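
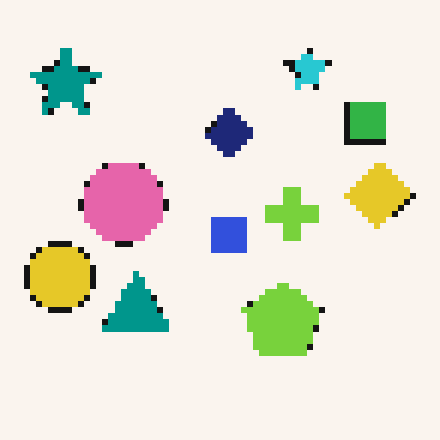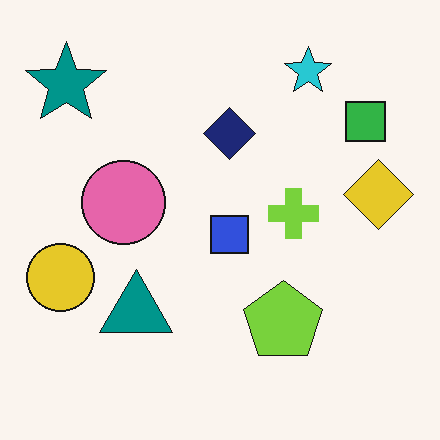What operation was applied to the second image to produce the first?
Moderately pixelated.

Shapes are reduced to large square blocks; fine edges and outlines are lost — a downscale-then-upscale (mosaic) effect.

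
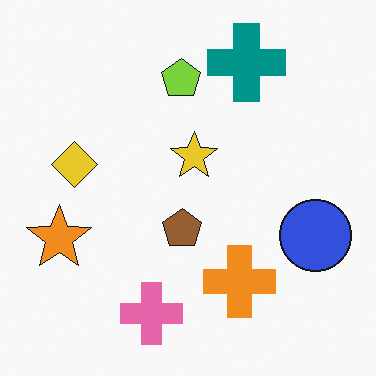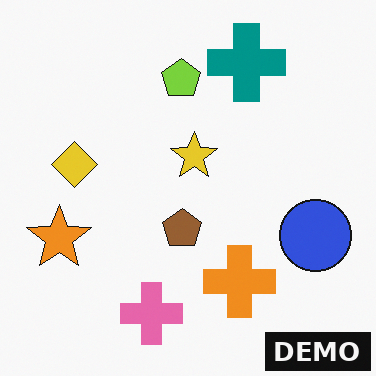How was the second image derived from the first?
The second image is the first watermarked with the text "DEMO" in the lower-right corner.

A dark label reading "DEMO" appears in the lower-right corner.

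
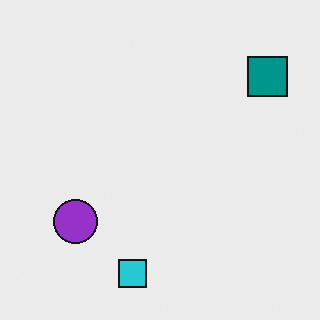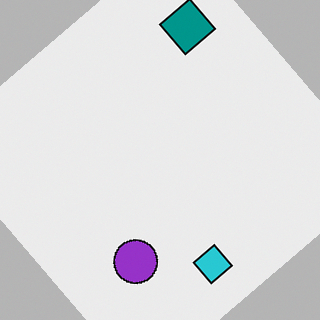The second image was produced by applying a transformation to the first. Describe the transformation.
The transformation is: rotated counter-clockwise by a large amount — several tens of degrees.

Every shape is tilted by the same angle and the image corners show triangular fill wedges — a whole-image rotation by a non-right angle.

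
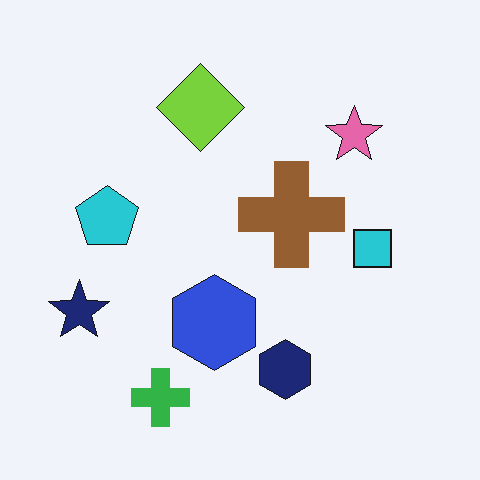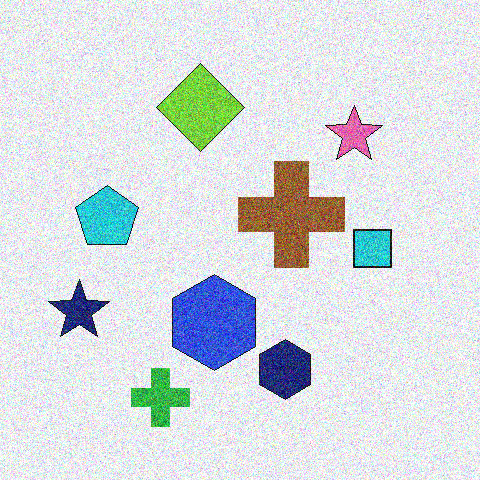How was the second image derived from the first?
Degraded with a thick layer of grain.

Random speckle covers the whole image, including the flat background.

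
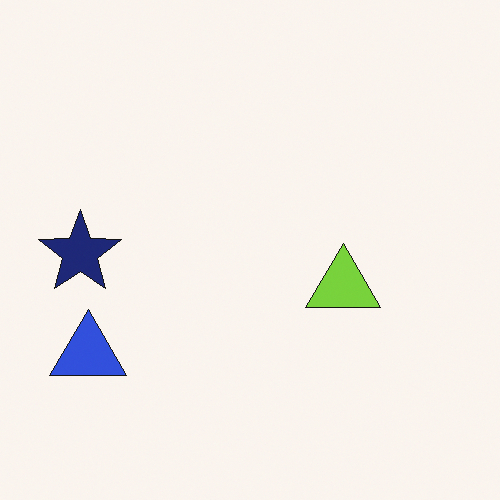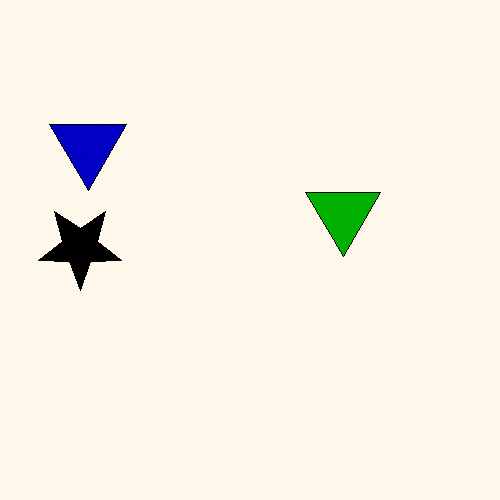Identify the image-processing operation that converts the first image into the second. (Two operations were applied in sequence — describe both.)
It was flipped vertically (top ↔ bottom), then boosted in contrast.

The blue triangle is in the bottom-left of the first image and the top-left of the second — shapes on opposite sides of the horizontal midline have swapped in a mirror flip. Tones are pushed away from mid-grey across the whole image — a global contrast change.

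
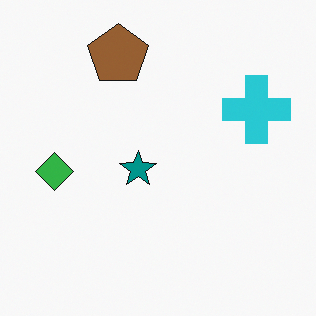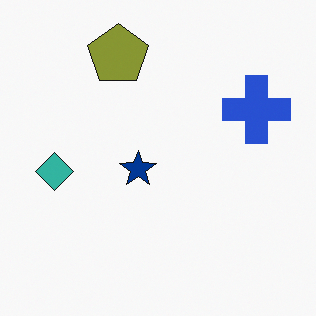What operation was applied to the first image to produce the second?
The transformation is: hue-shifted slightly.

Every shape's color has rotated by the same amount around the hue wheel — a uniform hue shift.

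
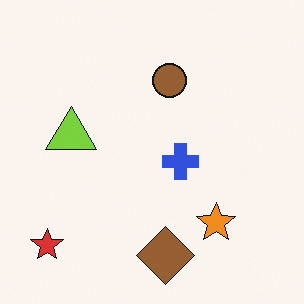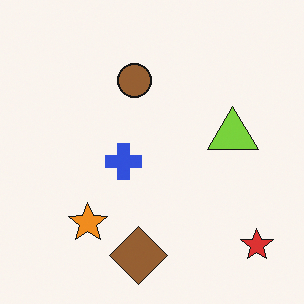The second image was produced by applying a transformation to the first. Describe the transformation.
The transformation is: flipped horizontally (left ↔ right).

The red star is in the bottom-left of the first image and the bottom-right of the second — shapes on opposite sides of the vertical midline have swapped in a mirror flip.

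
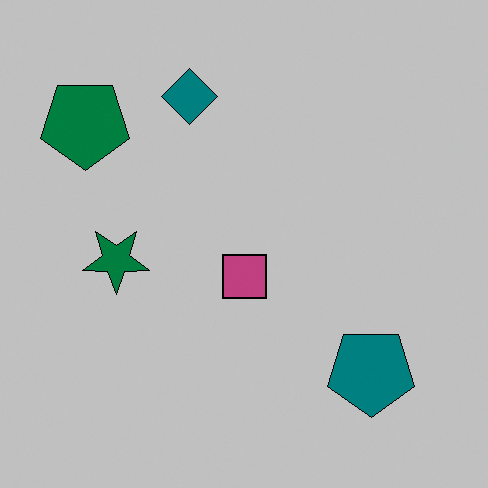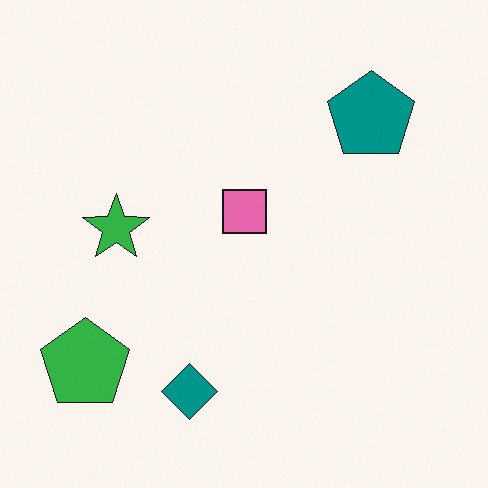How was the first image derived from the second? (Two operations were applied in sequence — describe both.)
The transformation is: aggressively posterized, then flipped vertically (top ↔ bottom).

Each flat color has snapped to a coarser quantized level — most visibly, the near-white background has dropped to a flat grey. The teal diamond is in the bottom of the second image and the top of the first — shapes on opposite sides of the horizontal midline have swapped in a mirror flip.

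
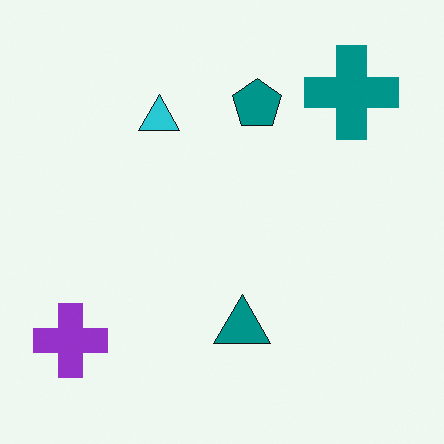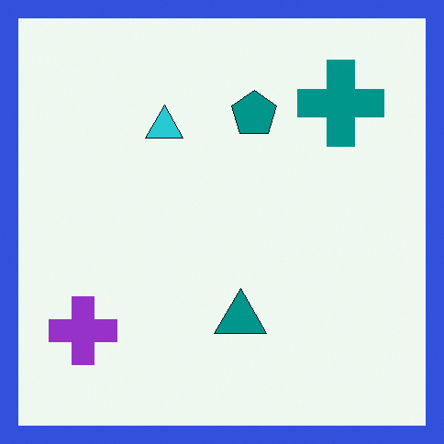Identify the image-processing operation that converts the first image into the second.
It was framed with a blue border.

A solid blue frame runs around the edge of the second image, with the content slightly shrunk inside it.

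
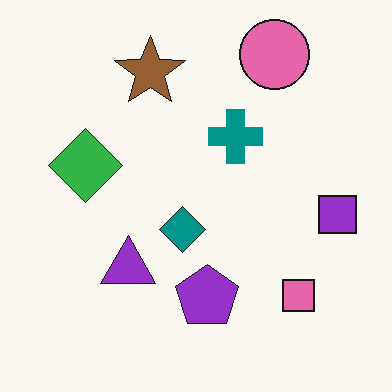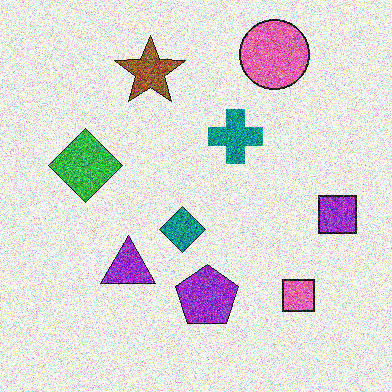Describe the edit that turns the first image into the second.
This is the original image degraded with a thick layer of grain.

Random speckle covers the whole image, including the flat background.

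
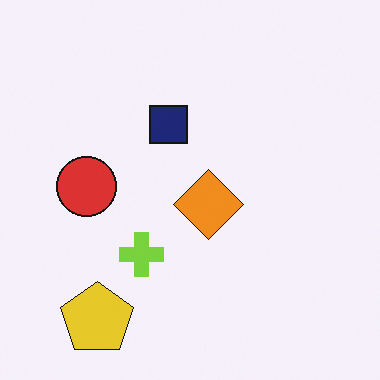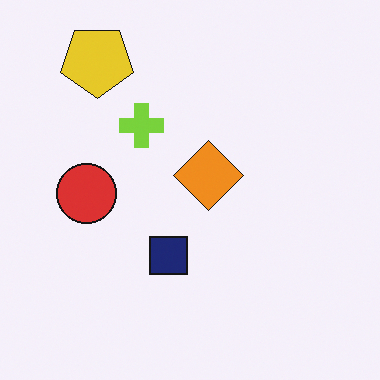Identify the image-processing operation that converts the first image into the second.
It was flipped vertically (top ↔ bottom).

The yellow pentagon is in the bottom-left of the first image and the top-left of the second — shapes on opposite sides of the horizontal midline have swapped in a mirror flip.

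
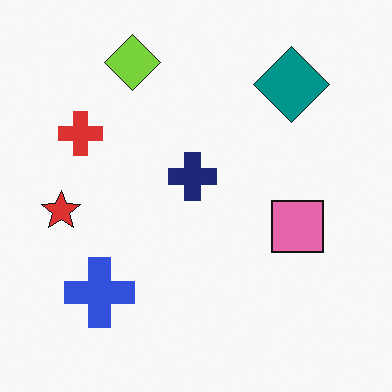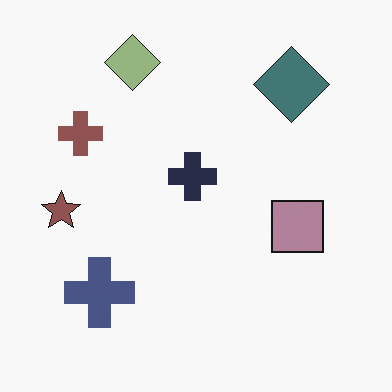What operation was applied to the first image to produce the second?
It was heavily desaturated.

All colors are more muted and greyish — a global saturation change.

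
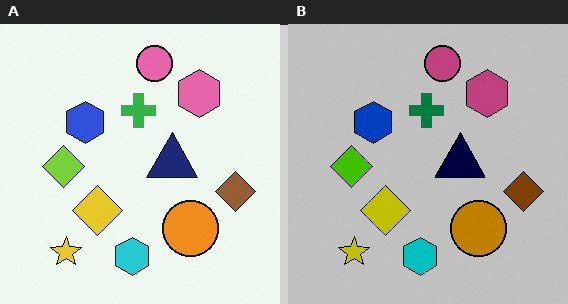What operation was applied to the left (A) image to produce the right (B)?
The transformation is: heavily posterized to just a handful of flat colors.

Each flat color has snapped to a coarser quantized level — most visibly, the near-white background has dropped to a flat grey.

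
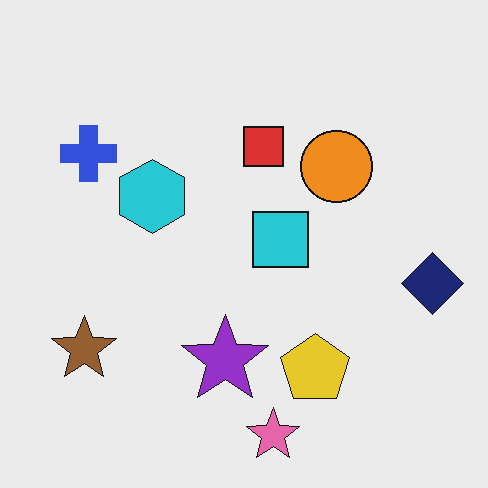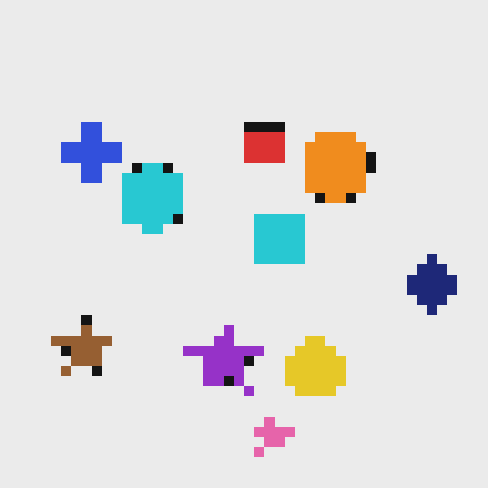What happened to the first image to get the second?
Coarsely pixelated.

Shapes are reduced to large square blocks; fine edges and outlines are lost — a downscale-then-upscale (mosaic) effect.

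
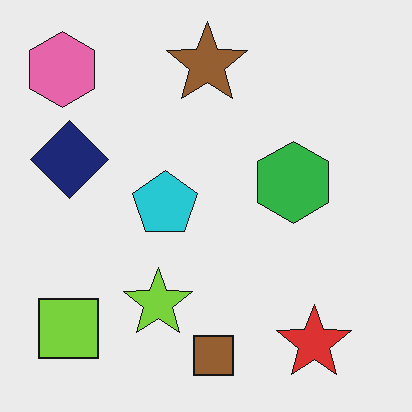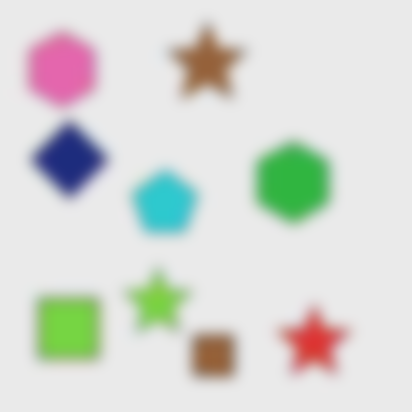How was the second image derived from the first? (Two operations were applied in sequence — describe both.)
This is the original image heavily JPEG-compressed with obvious blocking artifacts, then strongly gaussian-blurred.

Blocky 8×8 compression artifacts appear around shape edges and the flat background shows ringing — characteristic JPEG degradation. Shape edges and outlines are uniformly softened across the whole image.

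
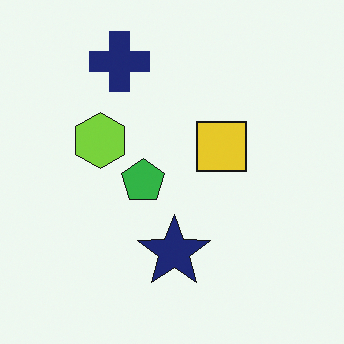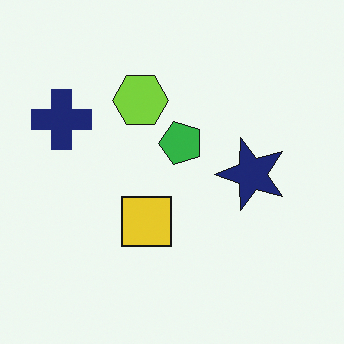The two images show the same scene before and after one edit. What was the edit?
The second image is the first transposed (reflected across the top-left ↔ bottom-right diagonal).

Shapes have swapped their row and column positions — what was in the top-right is now in the bottom-left — a diagonal reflection.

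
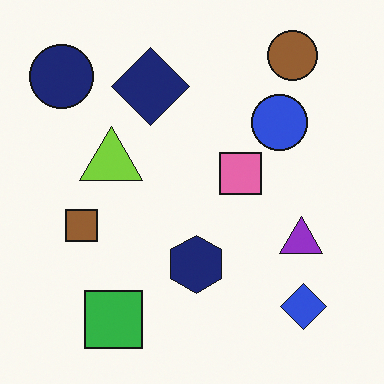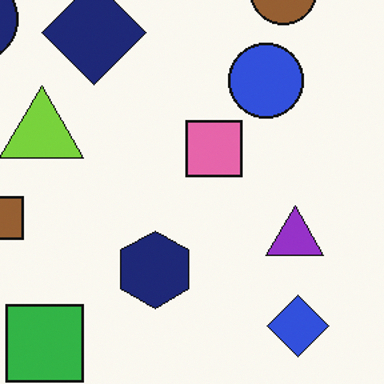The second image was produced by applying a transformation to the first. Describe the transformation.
Cropped to a modestly smaller region and rescaled.

The visible shapes are larger and the field of view is narrower; shapes near the original edges may be partly or wholly outside the frame — a crop-and-rescale.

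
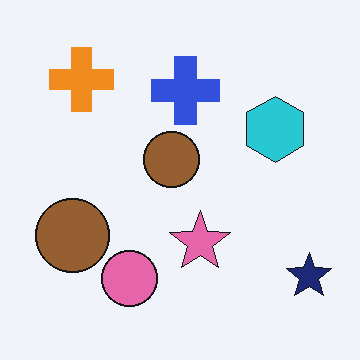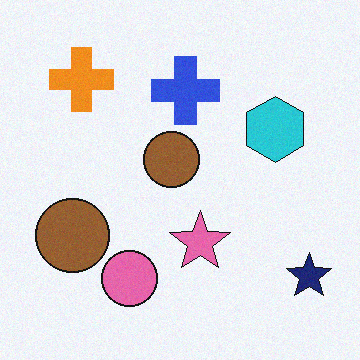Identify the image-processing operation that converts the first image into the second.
It was degraded with a light layer of grain.

Random speckle covers the whole image, including the flat background.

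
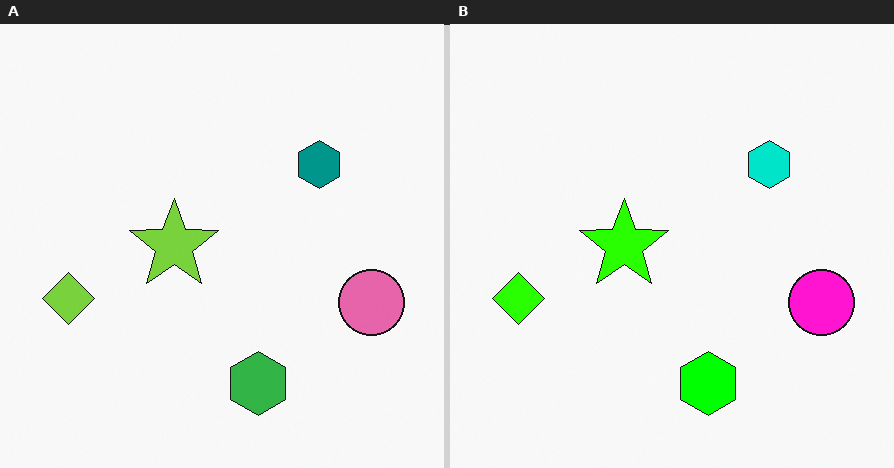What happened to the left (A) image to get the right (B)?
The image was heavily oversaturated.

All colors are more vivid — a global saturation change.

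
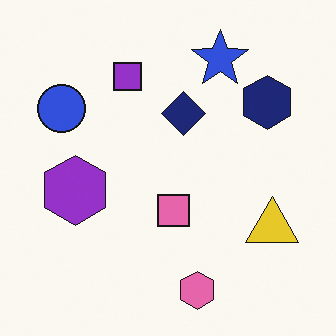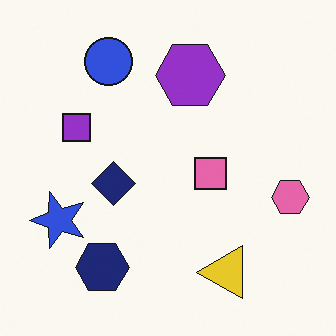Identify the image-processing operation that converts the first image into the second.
The transformation is: transposed (reflected across the top-left ↔ bottom-right diagonal).

Shapes have swapped their row and column positions — what was in the top-right is now in the bottom-left — a diagonal reflection.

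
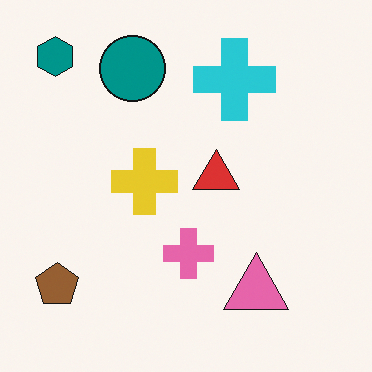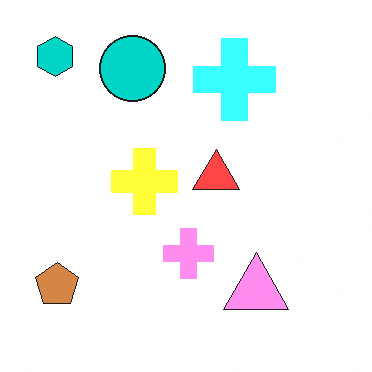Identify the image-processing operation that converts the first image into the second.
It was substantially brightened.

Every pixel — background and shapes alike — is uniformly brightened.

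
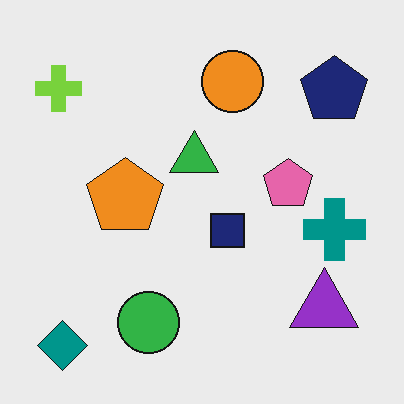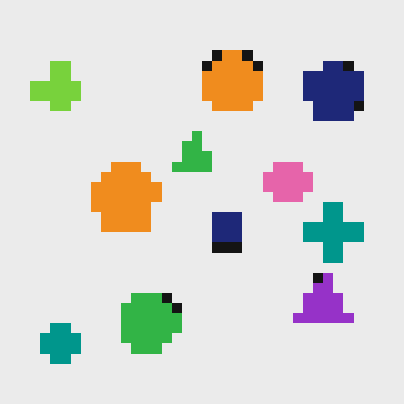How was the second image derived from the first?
The image was coarsely pixelated.

Shapes are reduced to large square blocks; fine edges and outlines are lost — a downscale-then-upscale (mosaic) effect.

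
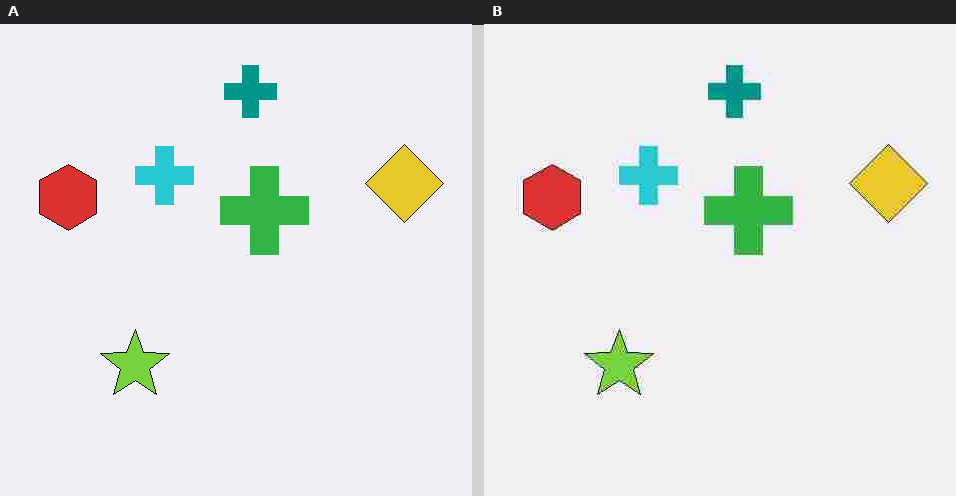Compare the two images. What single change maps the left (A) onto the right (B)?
The image was degraded with heavy JPEG compression.

Blocky 8×8 compression artifacts appear around shape edges and the flat background shows ringing — characteristic JPEG degradation.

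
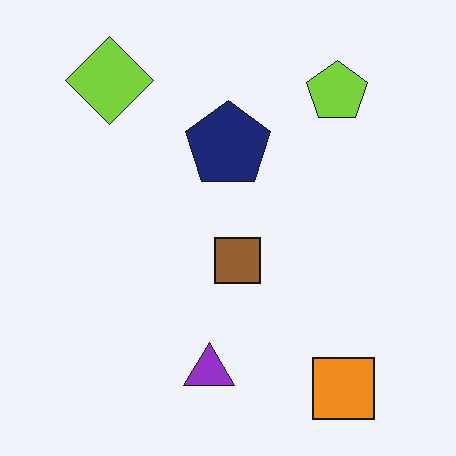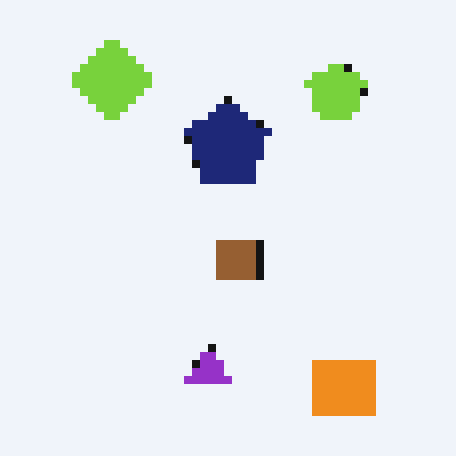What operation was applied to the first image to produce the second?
It was moderately pixelated.

Shapes are reduced to large square blocks; fine edges and outlines are lost — a downscale-then-upscale (mosaic) effect.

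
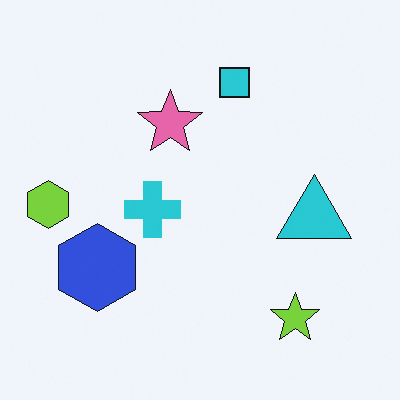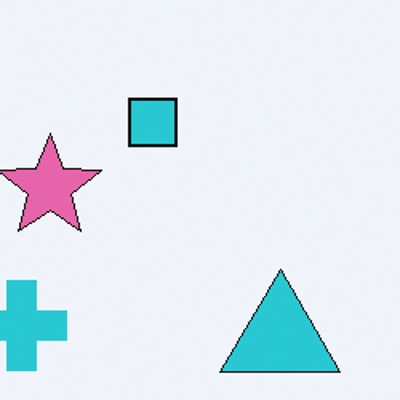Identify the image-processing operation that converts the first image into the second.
The image was cropped to a modestly smaller region and rescaled.

The visible shapes are larger and the field of view is narrower; shapes near the original edges may be partly or wholly outside the frame — a crop-and-rescale.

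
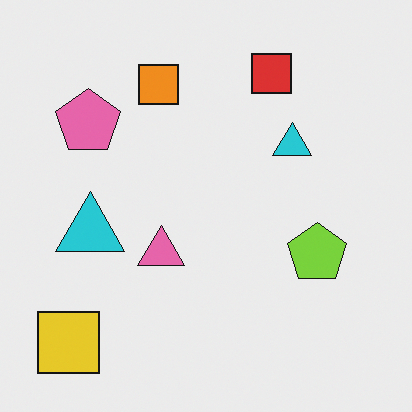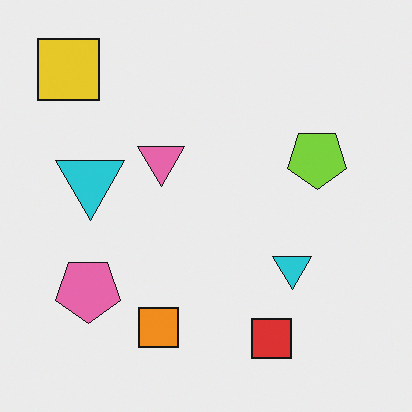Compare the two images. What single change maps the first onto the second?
The transformation is: flipped vertically (top ↔ bottom).

The yellow square is in the bottom-left of the first image and the top-left of the second — shapes on opposite sides of the horizontal midline have swapped in a mirror flip.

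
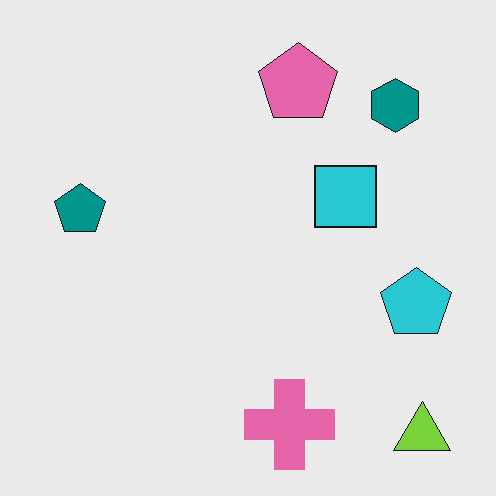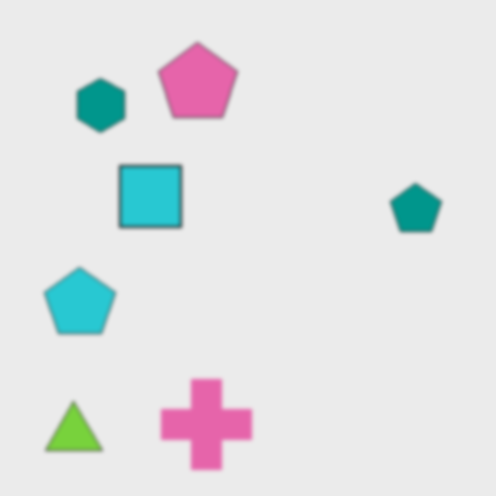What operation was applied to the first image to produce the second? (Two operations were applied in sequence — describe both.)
Slightly softened, then flipped horizontally (left ↔ right).

Shape edges and outlines are uniformly softened across the whole image. The lime triangle is in the bottom-right of the first image and the bottom-left of the second — shapes on opposite sides of the vertical midline have swapped in a mirror flip.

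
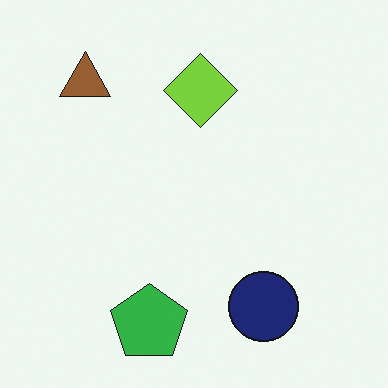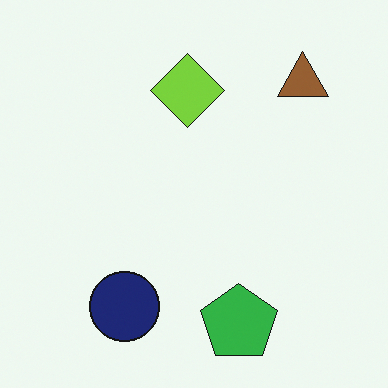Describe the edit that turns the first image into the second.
Flipped horizontally (left ↔ right).

The brown triangle is in the top-left of the first image and the top-right of the second — shapes on opposite sides of the vertical midline have swapped in a mirror flip.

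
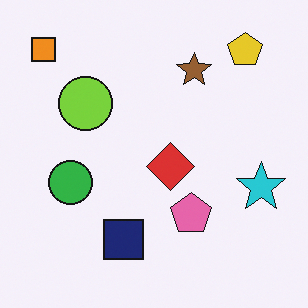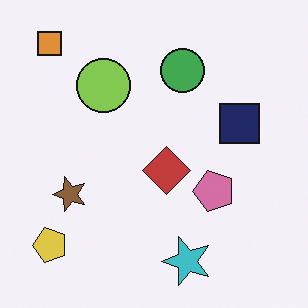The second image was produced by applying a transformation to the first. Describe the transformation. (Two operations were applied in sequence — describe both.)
Slightly desaturated, then transposed (reflected across the top-left ↔ bottom-right diagonal).

All colors are more muted and greyish — a global saturation change. Shapes have swapped their row and column positions — what was in the top-right is now in the bottom-left — a diagonal reflection.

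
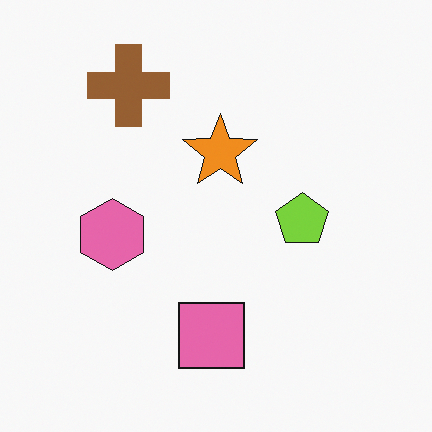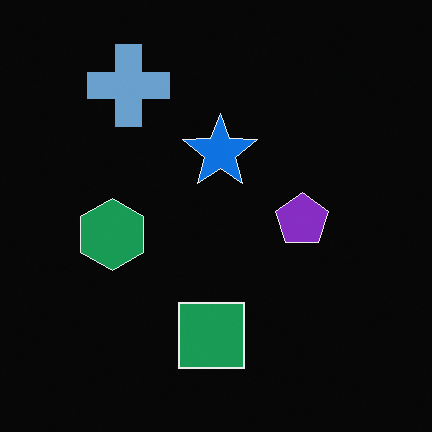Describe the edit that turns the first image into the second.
The image was color-inverted (negative).

The light background has become dark and every shape's color is its complement — a photographic negative.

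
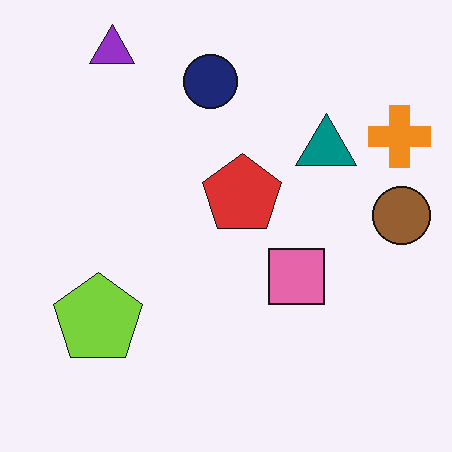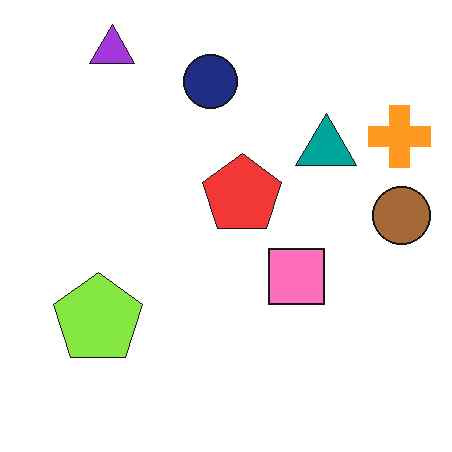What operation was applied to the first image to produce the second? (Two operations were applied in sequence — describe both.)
It was brightened a little, then given moderate JPEG compression.

Every pixel — background and shapes alike — is uniformly brightened. Blocky 8×8 compression artifacts appear around shape edges and the flat background shows ringing — characteristic JPEG degradation.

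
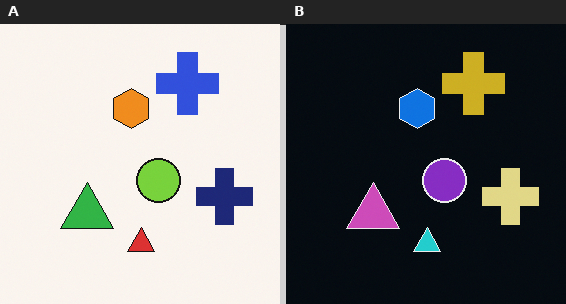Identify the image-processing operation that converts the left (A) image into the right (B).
This is the original image color-inverted (negative).

The light background has become dark and every shape's color is its complement — a photographic negative.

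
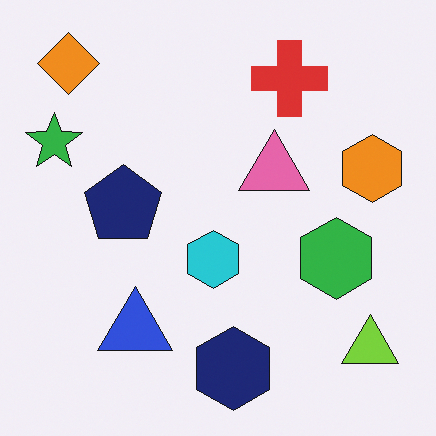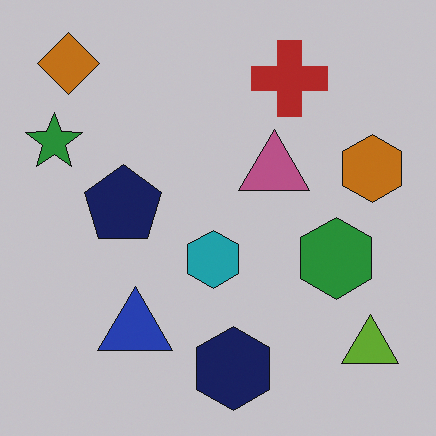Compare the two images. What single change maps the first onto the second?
It was darkened a little.

Every pixel — background and shapes alike — is uniformly darkened.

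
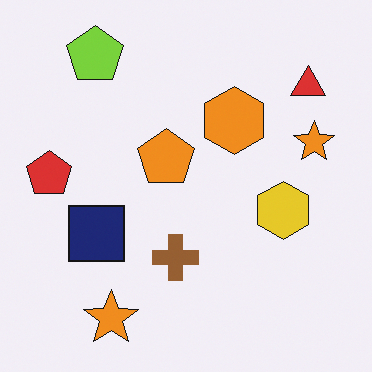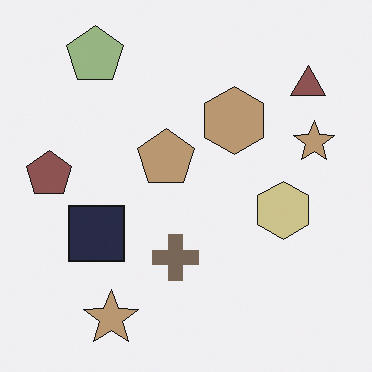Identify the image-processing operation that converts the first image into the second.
The second image is the first heavily desaturated.

All colors are more muted and greyish — a global saturation change.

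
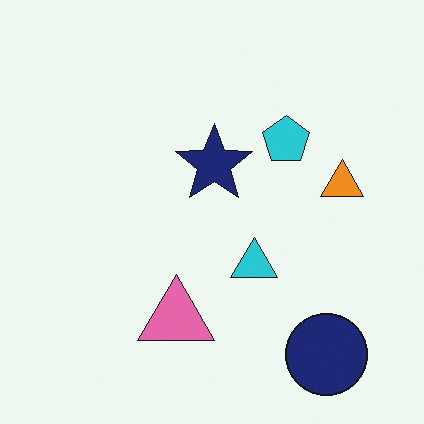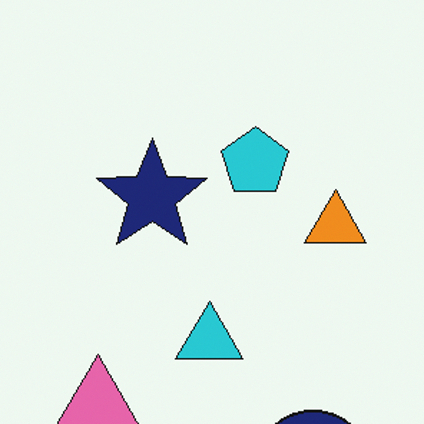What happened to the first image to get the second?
The transformation is: cropped slightly and scaled back up.

The visible shapes are larger and the field of view is narrower; shapes near the original edges may be partly or wholly outside the frame — a crop-and-rescale.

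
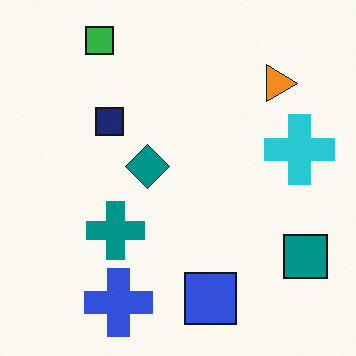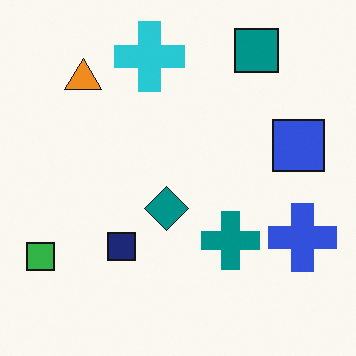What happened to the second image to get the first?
This is the original image rotated 90° clockwise.

The green square sits in the bottom-left of the second image and the top-left of the first — consistent with a whole-image 90° clockwise rotation.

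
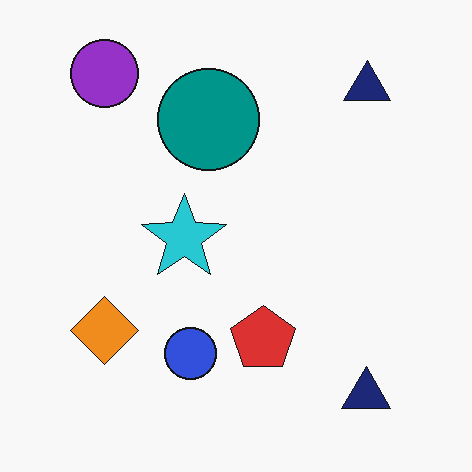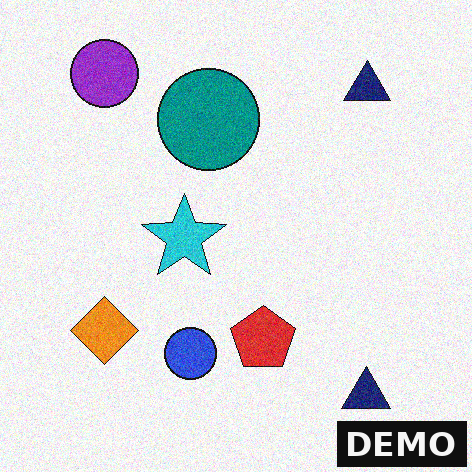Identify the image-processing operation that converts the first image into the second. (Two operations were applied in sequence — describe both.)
The transformation is: degraded with visible gaussian noise, then watermarked with the text "DEMO" in the lower-right corner.

Random speckle covers the whole image, including the flat background. A dark label reading "DEMO" appears in the lower-right corner.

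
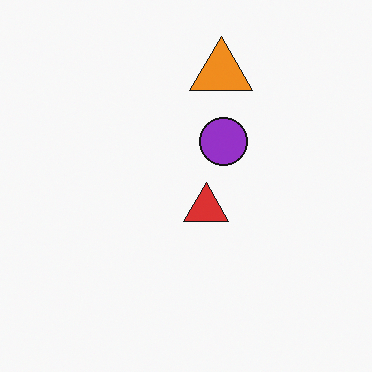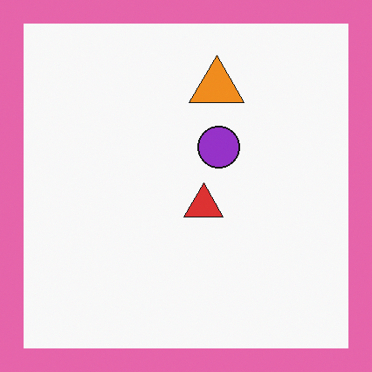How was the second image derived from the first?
The transformation is: framed with a pink border.

A solid pink frame runs around the edge of the second image, with the content slightly shrunk inside it.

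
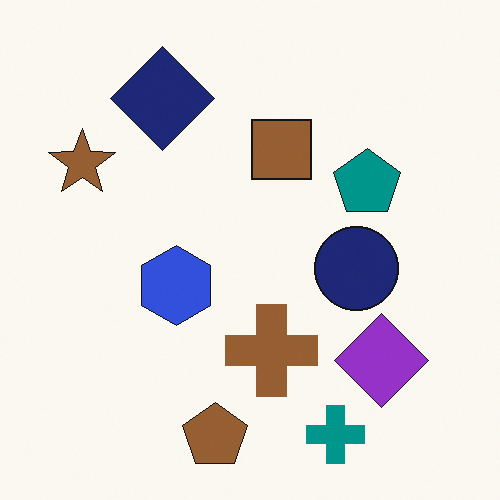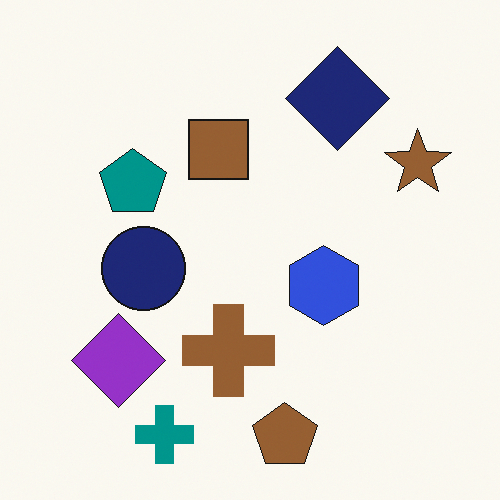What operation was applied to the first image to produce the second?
This is the original image flipped horizontally (left ↔ right).

The brown star is in the top-left of the first image and the top-right of the second — shapes on opposite sides of the vertical midline have swapped in a mirror flip.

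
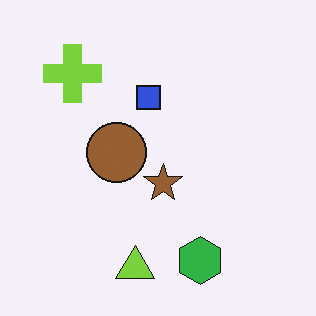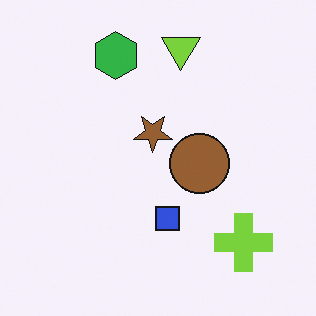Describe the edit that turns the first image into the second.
It was rotated 180°.

The lime cross sits in the top-left of the first image and the bottom-right of the second — consistent with a whole-image 180° rotation.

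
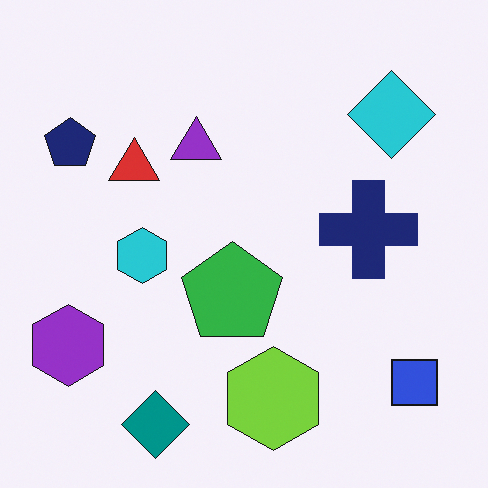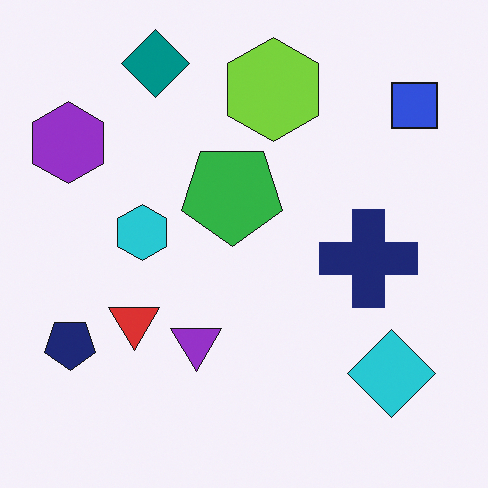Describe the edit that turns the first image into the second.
This is the original image flipped vertically (top ↔ bottom).

The teal diamond is in the bottom-left of the first image and the top-left of the second — shapes on opposite sides of the horizontal midline have swapped in a mirror flip.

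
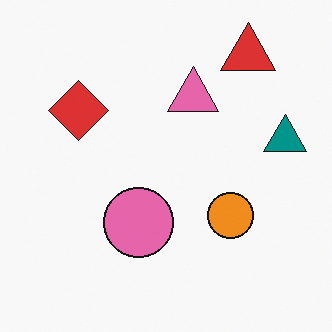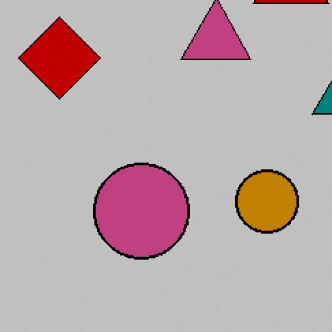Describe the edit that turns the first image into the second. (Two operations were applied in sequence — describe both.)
This is the original image cropped slightly and scaled back up, then aggressively posterized.

The visible shapes are larger and the field of view is narrower; shapes near the original edges may be partly or wholly outside the frame — a crop-and-rescale. Each flat color has snapped to a coarser quantized level — most visibly, the near-white background has dropped to a flat grey.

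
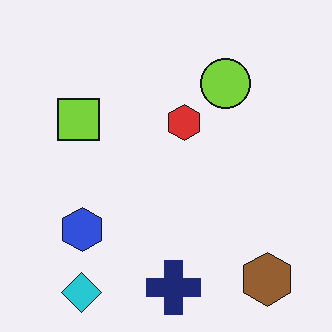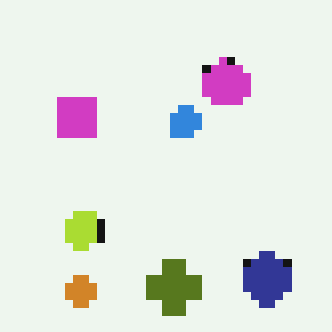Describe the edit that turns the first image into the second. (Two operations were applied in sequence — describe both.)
This is the original image pixelated into visible square blocks, then hue-shifted through roughly half the color wheel.

Shapes are reduced to large square blocks; fine edges and outlines are lost — a downscale-then-upscale (mosaic) effect. Every shape's color has rotated by the same amount around the hue wheel — a uniform hue shift.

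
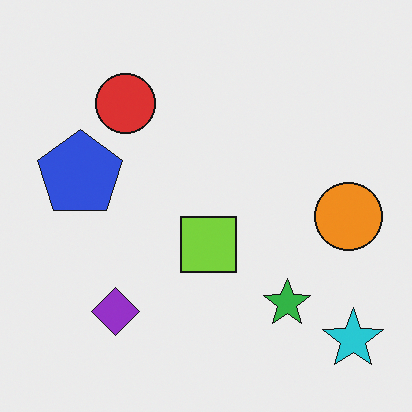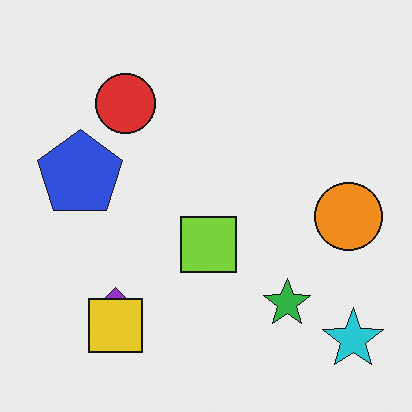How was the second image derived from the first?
This is the original image overlaid with an additional yellow square.

A yellow square appears in the second image that is absent from the first.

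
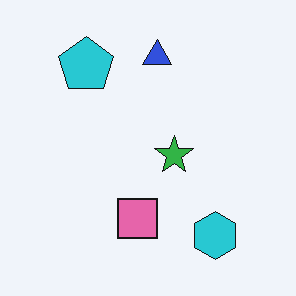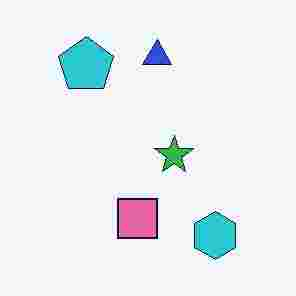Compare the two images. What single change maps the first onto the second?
Heavily JPEG-compressed with obvious blocking artifacts.

Blocky 8×8 compression artifacts appear around shape edges and the flat background shows ringing — characteristic JPEG degradation.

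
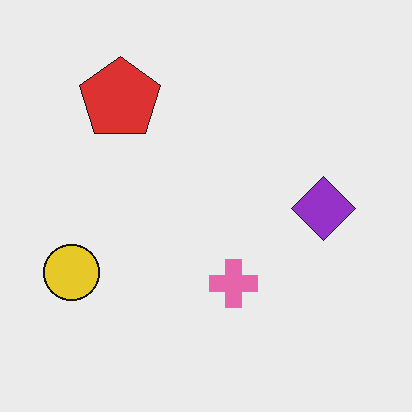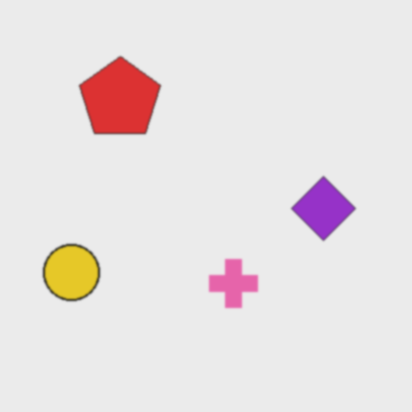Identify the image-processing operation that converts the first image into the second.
The second image is the first slightly softened.

Shape edges and outlines are uniformly softened across the whole image.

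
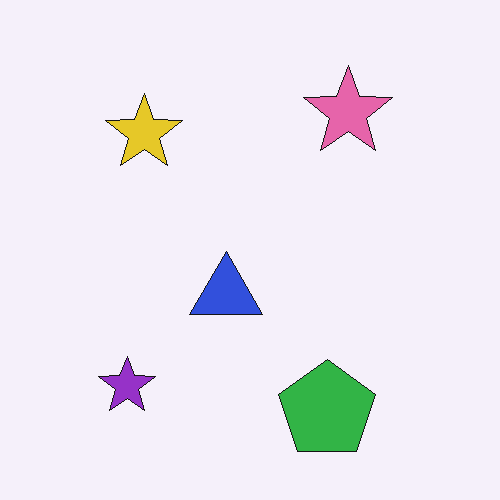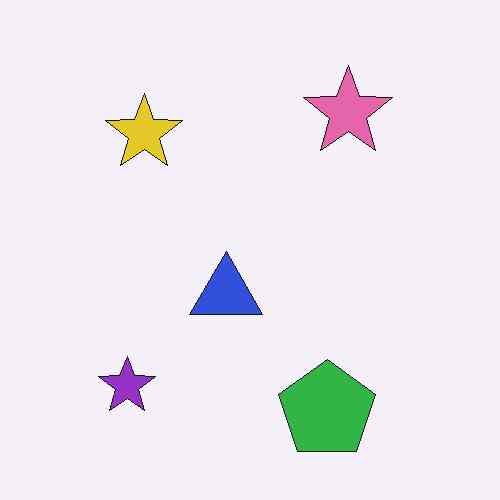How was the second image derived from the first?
The transformation is: JPEG-compressed with visible artifacts.

Blocky 8×8 compression artifacts appear around shape edges and the flat background shows ringing — characteristic JPEG degradation.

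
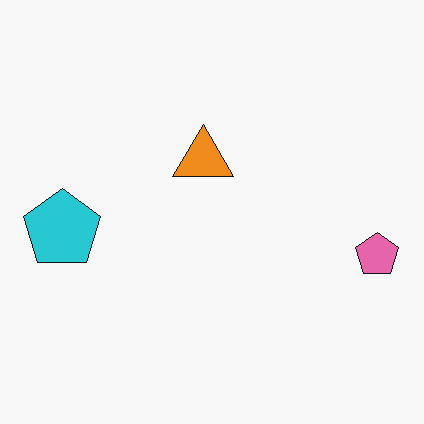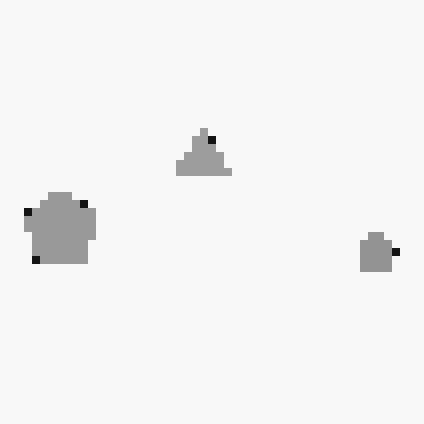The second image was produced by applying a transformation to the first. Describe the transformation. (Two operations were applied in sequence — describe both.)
The transformation is: converted to grayscale, then moderately pixelated.

All color is removed — every shape is now a shade of grey. Shapes are reduced to large square blocks; fine edges and outlines are lost — a downscale-then-upscale (mosaic) effect.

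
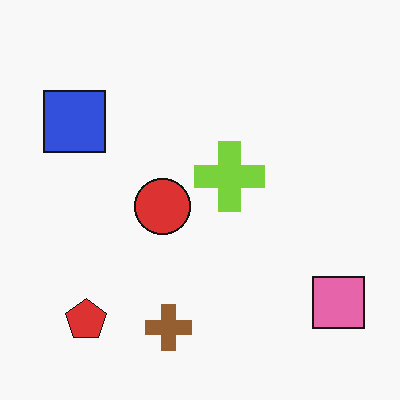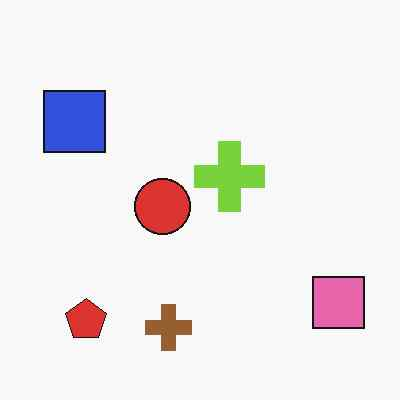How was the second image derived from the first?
This is the original image given moderate JPEG compression.

Blocky 8×8 compression artifacts appear around shape edges and the flat background shows ringing — characteristic JPEG degradation.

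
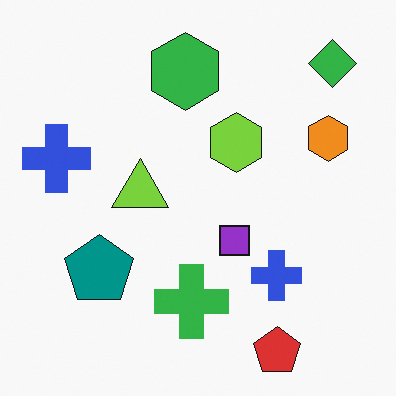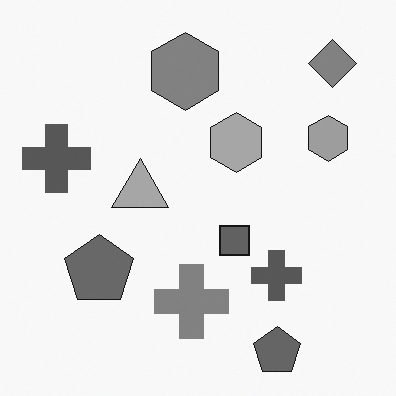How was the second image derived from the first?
The second image is the first converted to grayscale.

All color is removed — every shape is now a shade of grey.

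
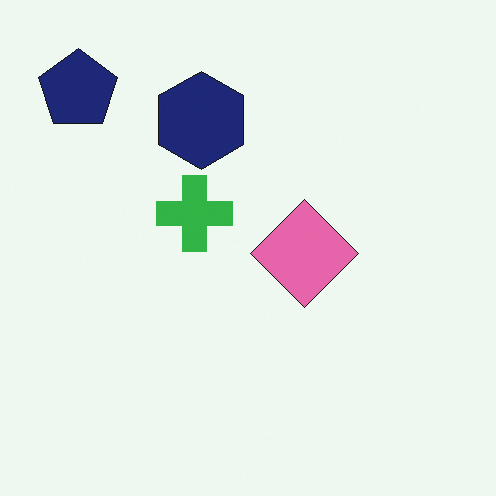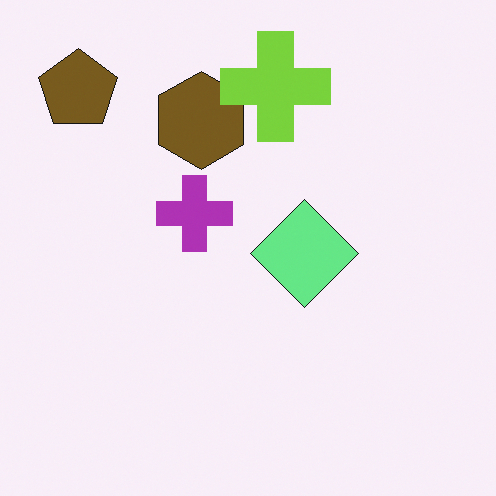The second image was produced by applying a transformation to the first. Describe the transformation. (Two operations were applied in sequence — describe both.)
The image was hue-shifted through roughly half the color wheel, then overlaid with an additional lime cross.

Every shape's color has rotated by the same amount around the hue wheel — a uniform hue shift. A lime cross appears in the second image that is absent from the first.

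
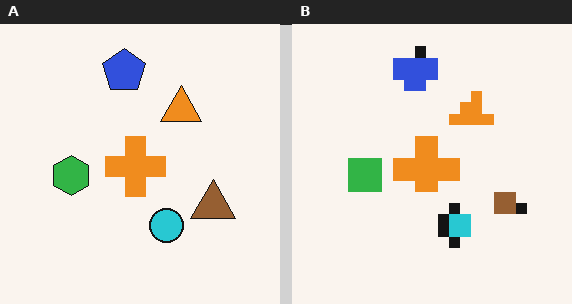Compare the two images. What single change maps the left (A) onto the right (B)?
The transformation is: coarsely pixelated.

Shapes are reduced to large square blocks; fine edges and outlines are lost — a downscale-then-upscale (mosaic) effect.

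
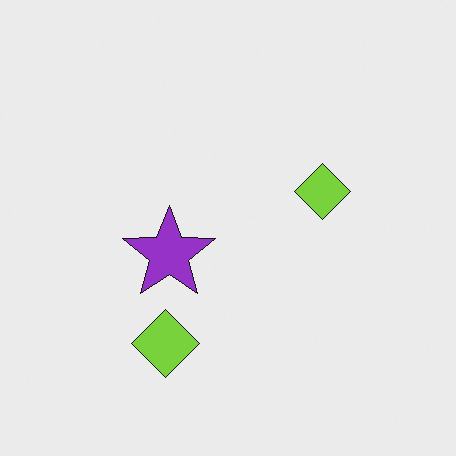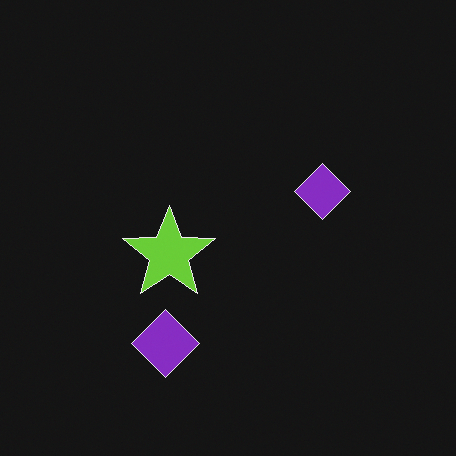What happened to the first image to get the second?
The transformation is: color-inverted (negative).

The light background has become dark and every shape's color is its complement — a photographic negative.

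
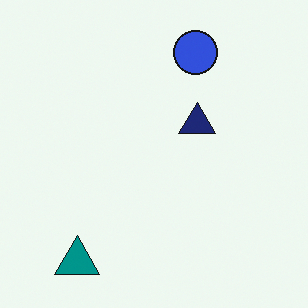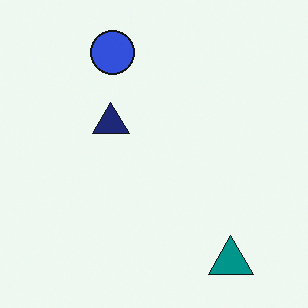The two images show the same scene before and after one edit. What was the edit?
This is the original image flipped horizontally (left ↔ right).

The teal triangle is in the bottom-left of the first image and the bottom-right of the second — shapes on opposite sides of the vertical midline have swapped in a mirror flip.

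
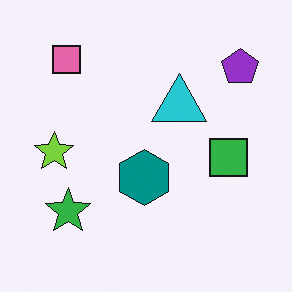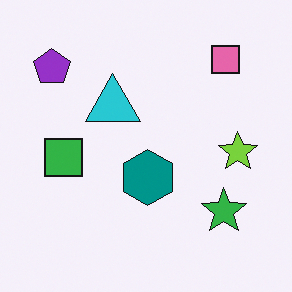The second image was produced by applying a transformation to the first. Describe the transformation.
Flipped horizontally (left ↔ right).

The purple pentagon is in the top-right of the first image and the top-left of the second — shapes on opposite sides of the vertical midline have swapped in a mirror flip.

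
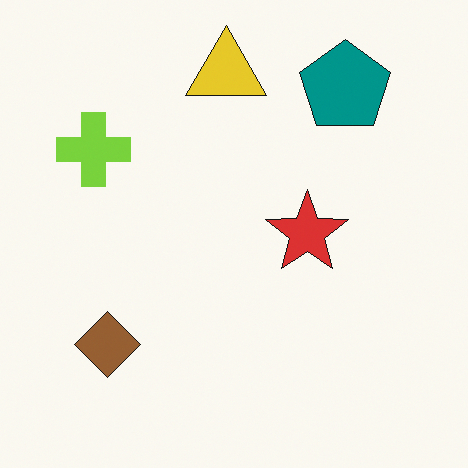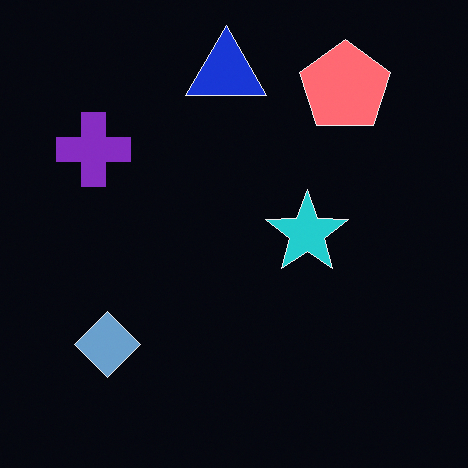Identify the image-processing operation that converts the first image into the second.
This is the original image color-inverted (negative).

The light background has become dark and every shape's color is its complement — a photographic negative.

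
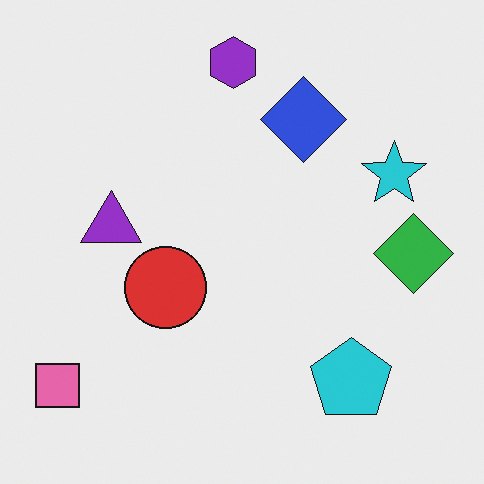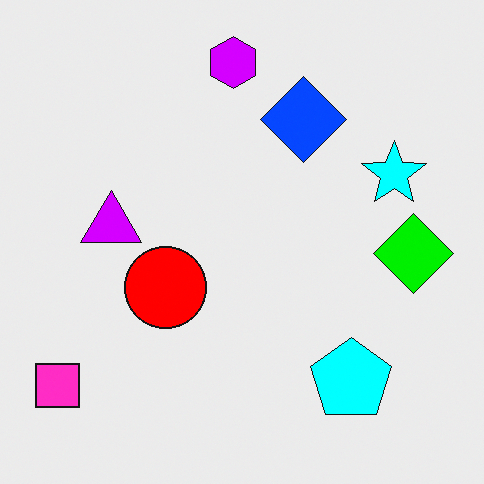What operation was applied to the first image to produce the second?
The transformation is: heavily oversaturated.

All colors are more vivid — a global saturation change.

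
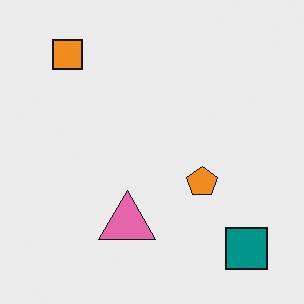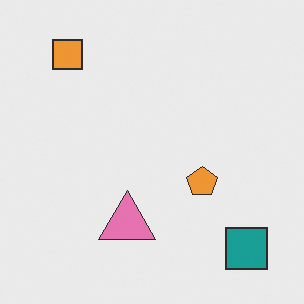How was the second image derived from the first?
The image was given slightly reduced contrast.

Tones are pushed toward mid-grey across the whole image — a global contrast change.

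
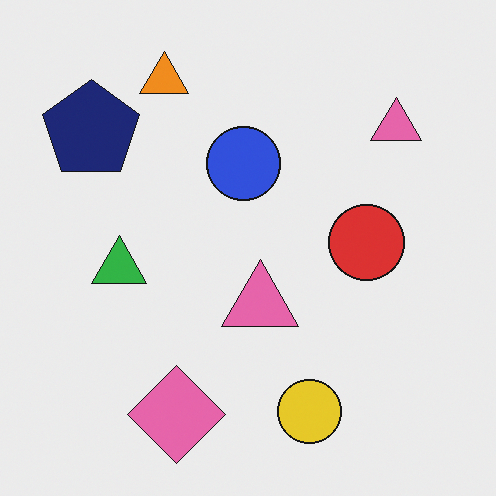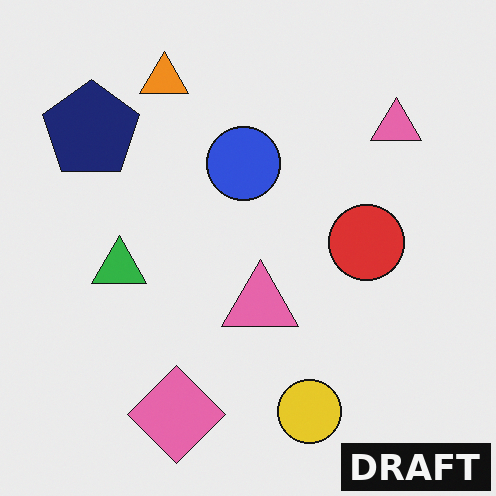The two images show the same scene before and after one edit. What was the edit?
The transformation is: watermarked with the text "DRAFT" in the lower-right corner.

A dark label reading "DRAFT" appears in the lower-right corner.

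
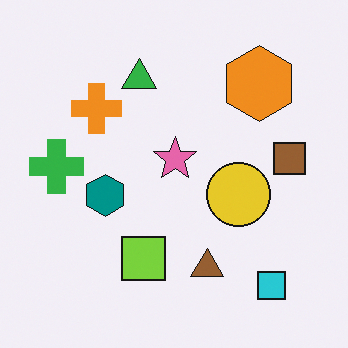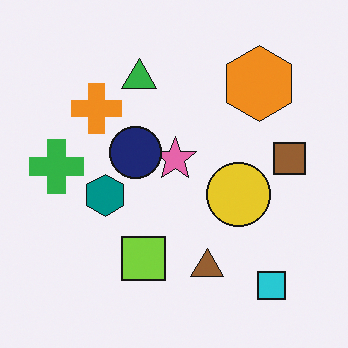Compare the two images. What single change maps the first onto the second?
Overlaid with an additional navy circle.

A navy circle appears in the second image that is absent from the first.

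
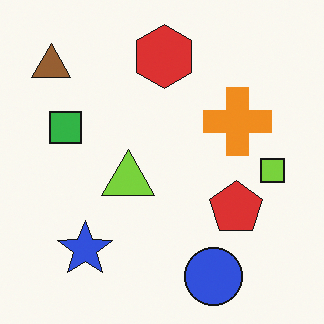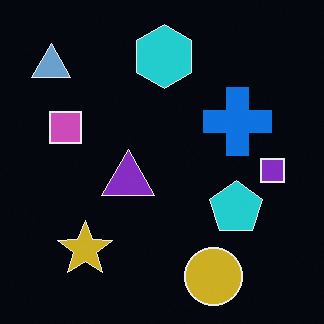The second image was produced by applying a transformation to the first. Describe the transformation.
The image was color-inverted (negative).

The light background has become dark and every shape's color is its complement — a photographic negative.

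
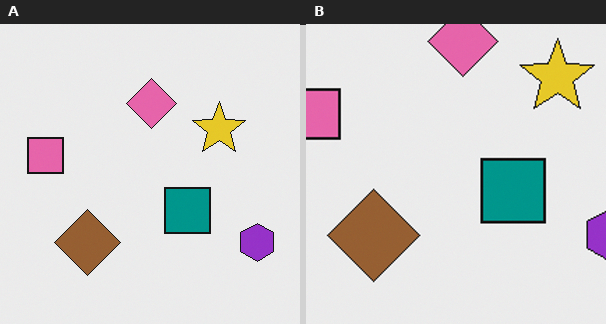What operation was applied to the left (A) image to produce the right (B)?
It was cropped slightly and scaled back up.

The visible shapes are larger and the field of view is narrower; shapes near the original edges may be partly or wholly outside the frame — a crop-and-rescale.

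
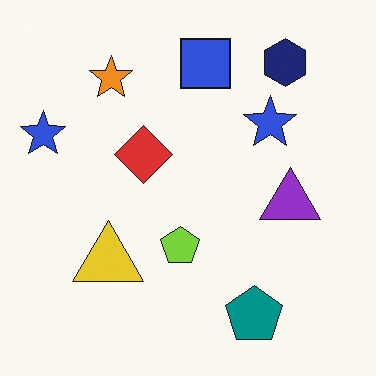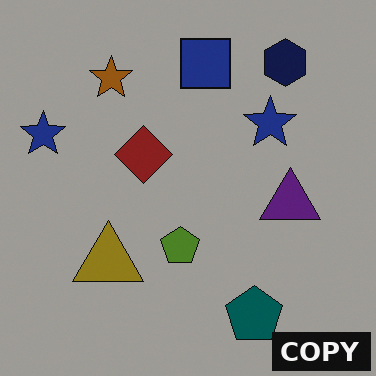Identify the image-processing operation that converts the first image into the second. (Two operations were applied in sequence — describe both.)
The image was noticeably darkened, then watermarked with the text "COPY" in the lower-right corner.

Every pixel — background and shapes alike — is uniformly darkened. A dark label reading "COPY" appears in the lower-right corner.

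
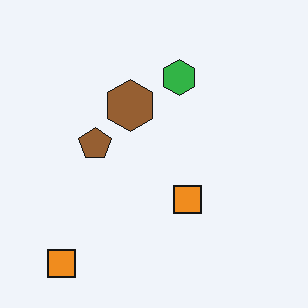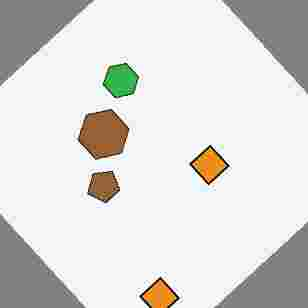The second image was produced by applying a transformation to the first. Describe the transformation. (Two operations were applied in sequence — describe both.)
This is the original image rotated counter-clockwise by a large amount — several tens of degrees, then heavily JPEG-compressed with obvious blocking artifacts.

Every shape is tilted by the same angle and the image corners show triangular fill wedges — a whole-image rotation by a non-right angle. Blocky 8×8 compression artifacts appear around shape edges and the flat background shows ringing — characteristic JPEG degradation.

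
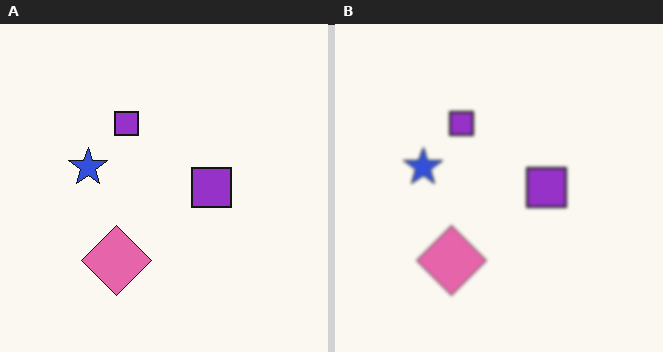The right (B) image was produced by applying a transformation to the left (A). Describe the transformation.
The transformation is: slightly softened.

Shape edges and outlines are uniformly softened across the whole image.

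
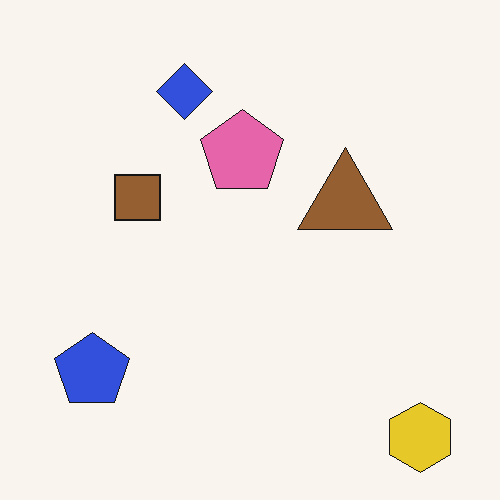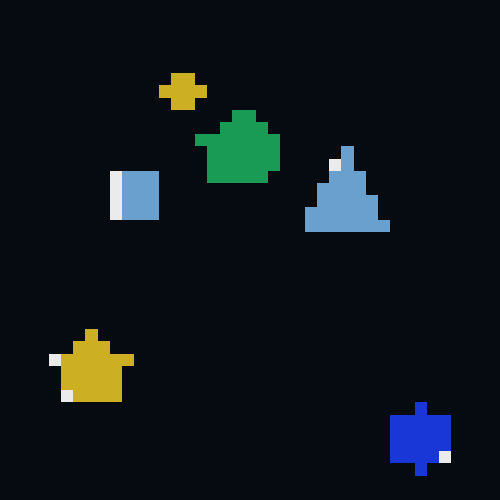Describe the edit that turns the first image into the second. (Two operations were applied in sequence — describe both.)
Color-inverted (negative), then coarsely pixelated.

The light background has become dark and every shape's color is its complement — a photographic negative. Shapes are reduced to large square blocks; fine edges and outlines are lost — a downscale-then-upscale (mosaic) effect.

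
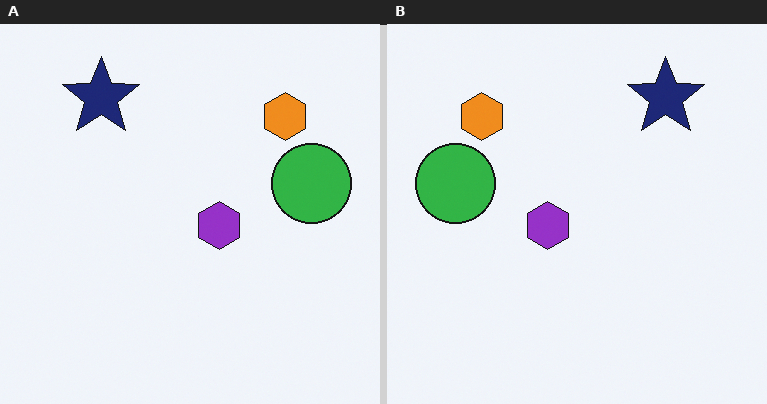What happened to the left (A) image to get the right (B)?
Flipped horizontally (left ↔ right).

The green circle is in the right of the left (A) image and the left of the right (B) — shapes on opposite sides of the vertical midline have swapped in a mirror flip.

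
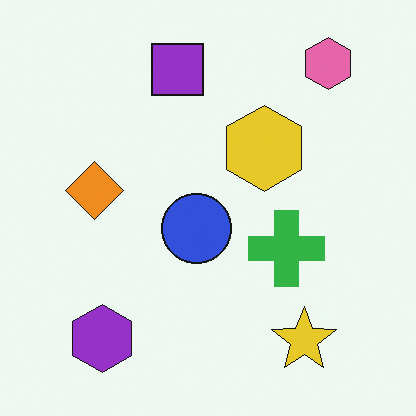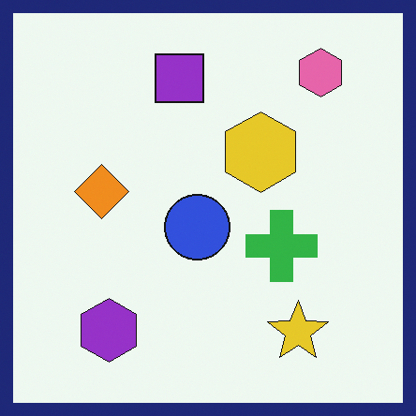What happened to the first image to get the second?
The second image is the first framed with a navy border.

A solid navy frame runs around the edge of the second image, with the content slightly shrunk inside it.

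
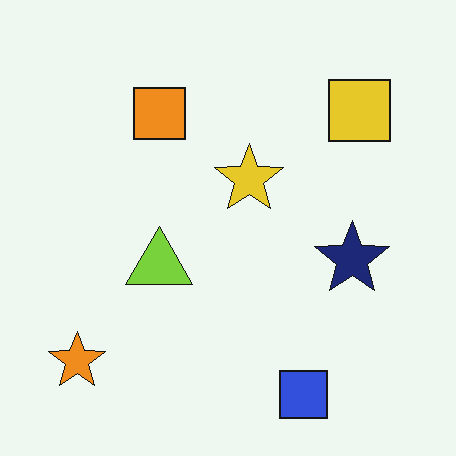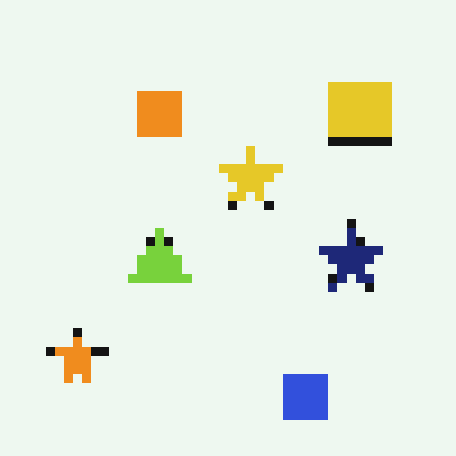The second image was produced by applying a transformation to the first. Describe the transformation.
The second image is the first coarsely pixelated.

Shapes are reduced to large square blocks; fine edges and outlines are lost — a downscale-then-upscale (mosaic) effect.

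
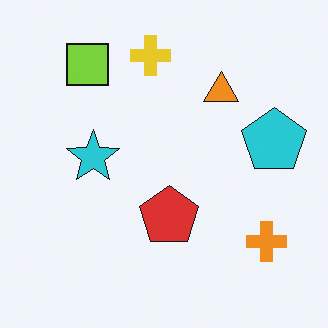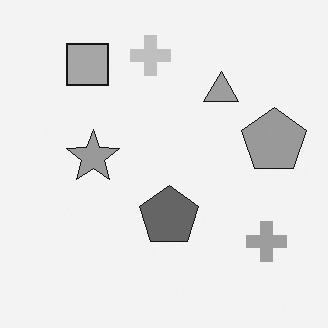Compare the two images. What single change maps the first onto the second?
The second image is the first converted to grayscale.

All color is removed — every shape is now a shade of grey.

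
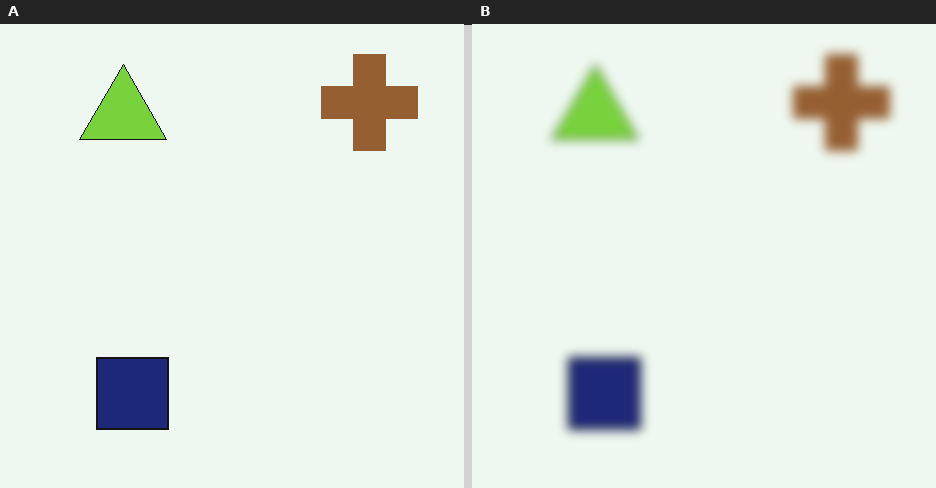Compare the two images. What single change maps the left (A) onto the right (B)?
It was strongly gaussian-blurred.

Shape edges and outlines are uniformly softened across the whole image.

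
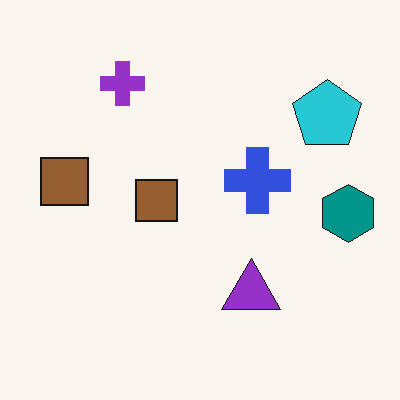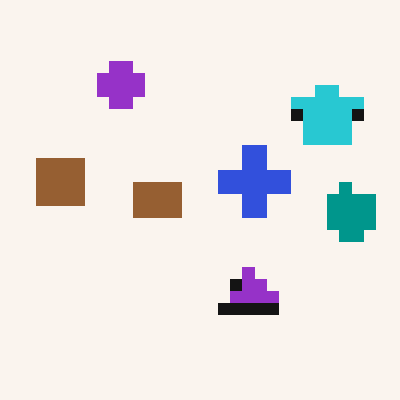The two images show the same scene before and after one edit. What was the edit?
The transformation is: heavily pixelated into large blocks.

Shapes are reduced to large square blocks; fine edges and outlines are lost — a downscale-then-upscale (mosaic) effect.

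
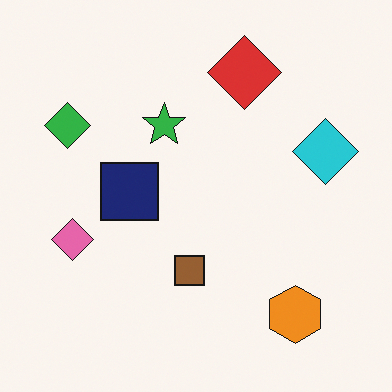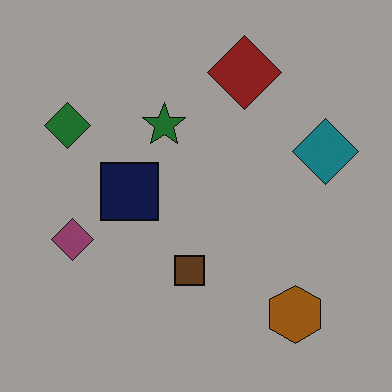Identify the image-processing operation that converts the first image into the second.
The transformation is: substantially darkened.

Every pixel — background and shapes alike — is uniformly darkened.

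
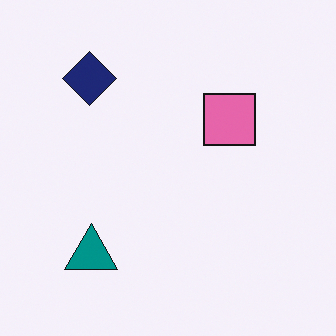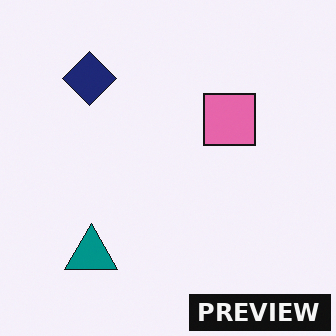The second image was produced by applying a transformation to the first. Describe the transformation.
It was watermarked with the text "PREVIEW" in the lower-right corner.

A dark label reading "PREVIEW" appears in the lower-right corner.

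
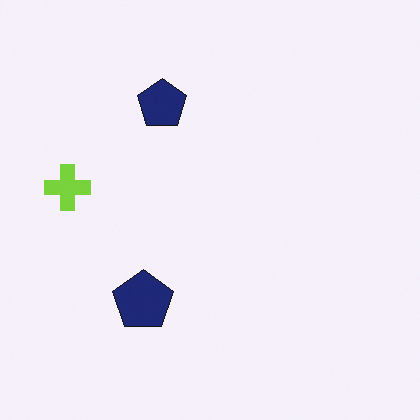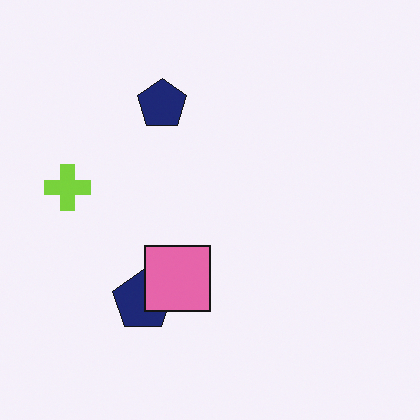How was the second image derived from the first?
This is the original image overlaid with an additional pink square.

A pink square appears in the second image that is absent from the first.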